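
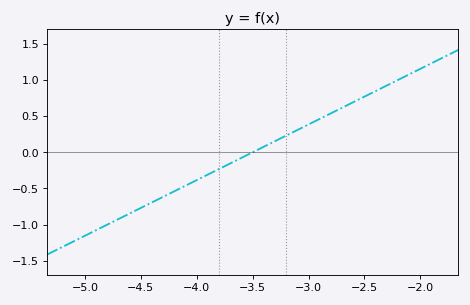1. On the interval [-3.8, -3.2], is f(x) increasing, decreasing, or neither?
increasing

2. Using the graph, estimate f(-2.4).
0.85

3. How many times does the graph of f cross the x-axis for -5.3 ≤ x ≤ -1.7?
1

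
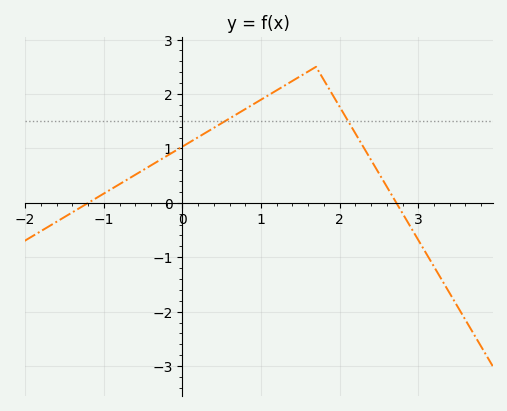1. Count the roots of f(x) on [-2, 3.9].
2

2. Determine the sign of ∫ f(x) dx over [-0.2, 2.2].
positive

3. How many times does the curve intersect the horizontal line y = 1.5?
2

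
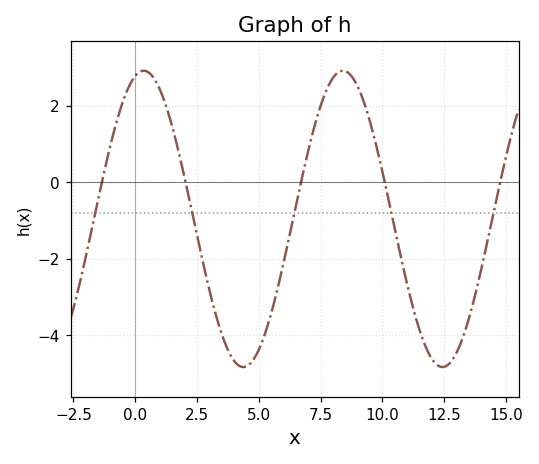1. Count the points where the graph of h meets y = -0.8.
5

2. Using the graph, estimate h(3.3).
-3.6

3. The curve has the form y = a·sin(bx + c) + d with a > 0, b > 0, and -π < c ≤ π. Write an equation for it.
y = 3.88sin(0.78x + 1.3) - 0.96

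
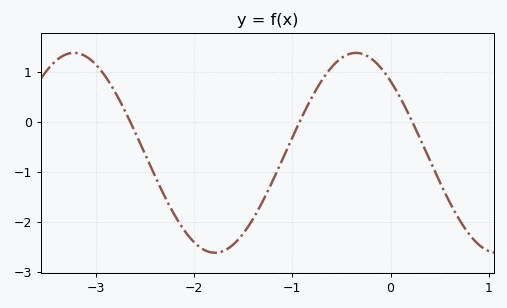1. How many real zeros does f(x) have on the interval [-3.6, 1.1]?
3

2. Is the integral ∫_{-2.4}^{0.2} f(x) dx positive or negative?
negative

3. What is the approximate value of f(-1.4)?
-1.94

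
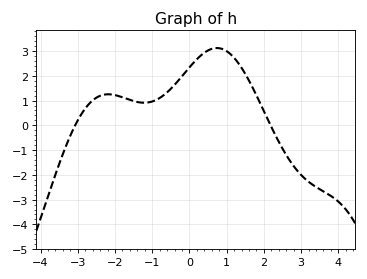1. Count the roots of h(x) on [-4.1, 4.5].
2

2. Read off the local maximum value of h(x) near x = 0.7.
3.12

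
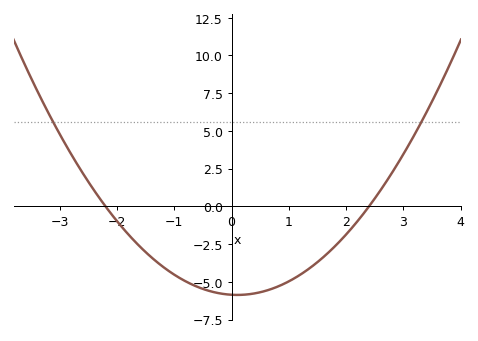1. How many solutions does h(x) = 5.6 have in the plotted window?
2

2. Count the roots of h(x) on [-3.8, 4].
2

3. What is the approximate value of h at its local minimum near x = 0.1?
-5.87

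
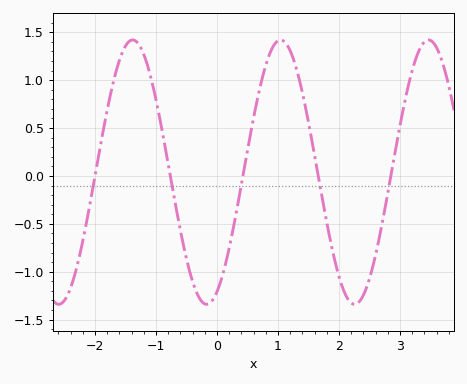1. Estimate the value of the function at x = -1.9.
0.356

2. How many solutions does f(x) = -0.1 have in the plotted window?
5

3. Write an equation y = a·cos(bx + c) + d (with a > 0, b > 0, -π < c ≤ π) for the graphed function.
y = 1.38cos(2.59x - 2.7) + 0.04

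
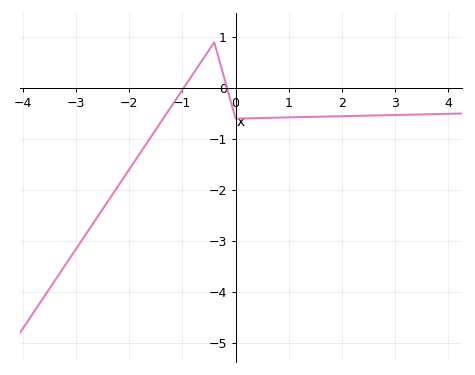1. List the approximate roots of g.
-1, -0.2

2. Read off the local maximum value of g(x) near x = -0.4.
0.9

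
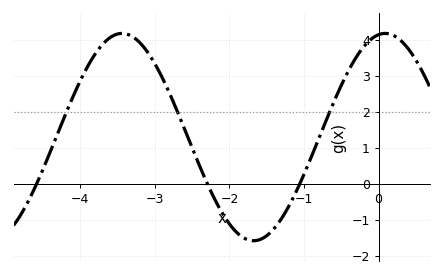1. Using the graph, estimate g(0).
4.1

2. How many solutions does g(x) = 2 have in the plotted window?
3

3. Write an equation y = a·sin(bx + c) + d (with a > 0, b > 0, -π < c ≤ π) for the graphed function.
y = 2.88sin(1.8x + 1.4) + 1.29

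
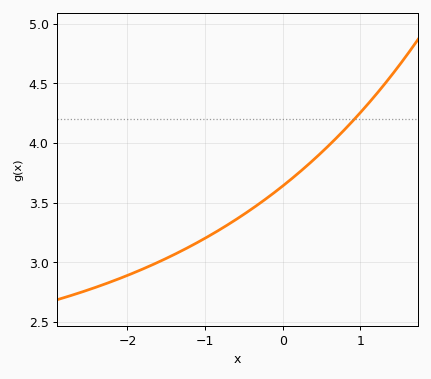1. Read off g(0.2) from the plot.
3.75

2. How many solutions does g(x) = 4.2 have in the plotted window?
1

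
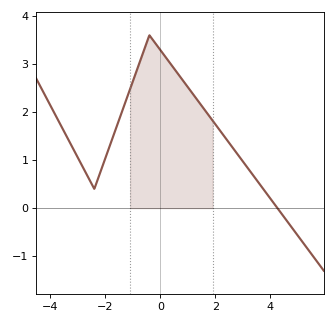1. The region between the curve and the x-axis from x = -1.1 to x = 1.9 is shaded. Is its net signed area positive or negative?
positive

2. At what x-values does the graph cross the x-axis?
4.26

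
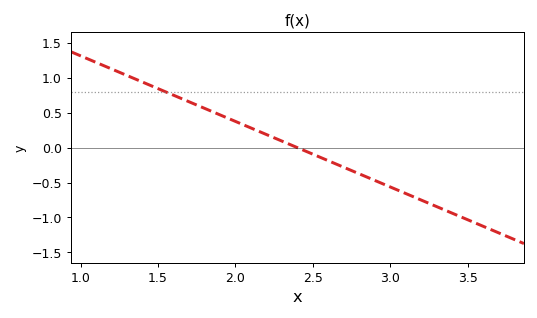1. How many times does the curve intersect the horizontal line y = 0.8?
1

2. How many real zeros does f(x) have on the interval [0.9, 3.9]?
1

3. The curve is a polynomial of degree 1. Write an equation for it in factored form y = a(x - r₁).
y = -0.94(x - 2.4)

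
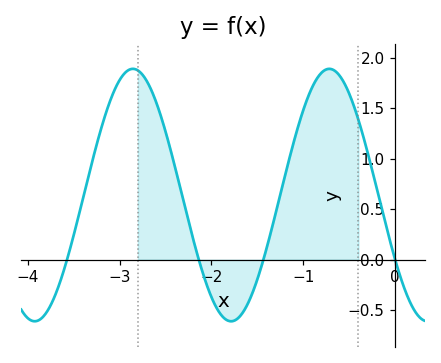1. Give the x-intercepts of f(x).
-3.57, -2.14, -1.43, -0.001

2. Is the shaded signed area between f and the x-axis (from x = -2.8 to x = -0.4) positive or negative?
positive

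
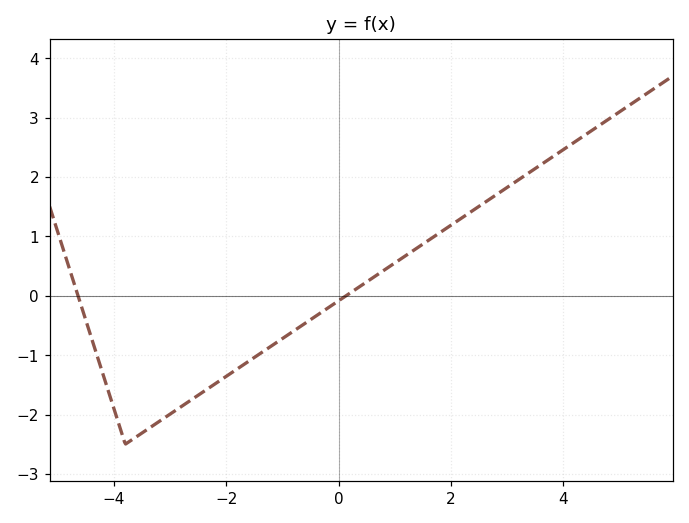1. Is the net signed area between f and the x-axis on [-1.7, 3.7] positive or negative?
positive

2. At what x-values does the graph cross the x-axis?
-4.64, 0.132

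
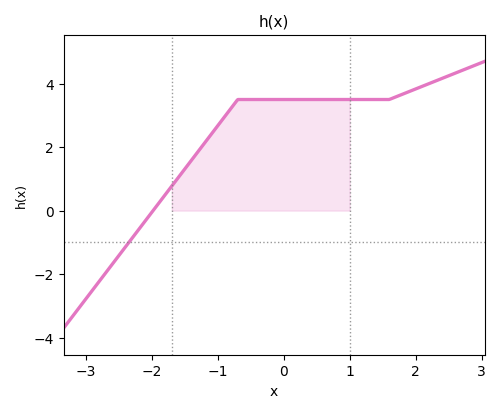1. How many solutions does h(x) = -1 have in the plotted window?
1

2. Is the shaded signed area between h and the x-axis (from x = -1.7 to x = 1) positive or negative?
positive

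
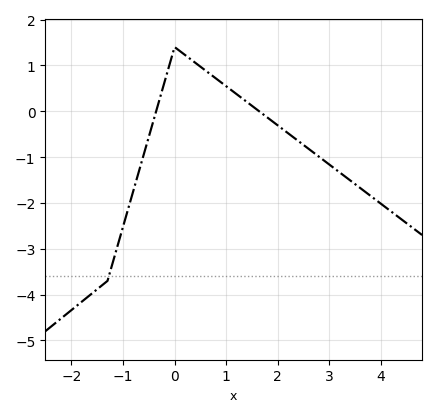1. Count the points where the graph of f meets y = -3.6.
1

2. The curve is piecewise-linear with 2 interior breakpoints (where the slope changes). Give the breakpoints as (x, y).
(-1.3, -3.7); (0, 1.4)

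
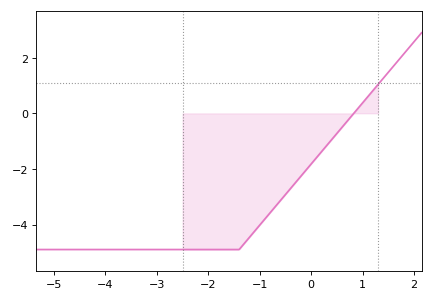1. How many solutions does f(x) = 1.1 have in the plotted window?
1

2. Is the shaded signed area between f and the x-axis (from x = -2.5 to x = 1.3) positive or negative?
negative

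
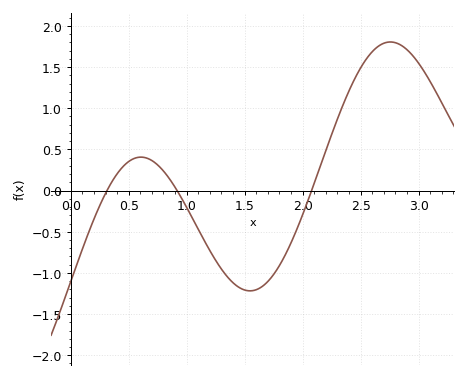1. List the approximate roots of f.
0.3, 0.9, 2.1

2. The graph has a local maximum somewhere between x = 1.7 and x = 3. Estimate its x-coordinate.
2.75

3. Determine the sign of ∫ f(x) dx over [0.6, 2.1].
negative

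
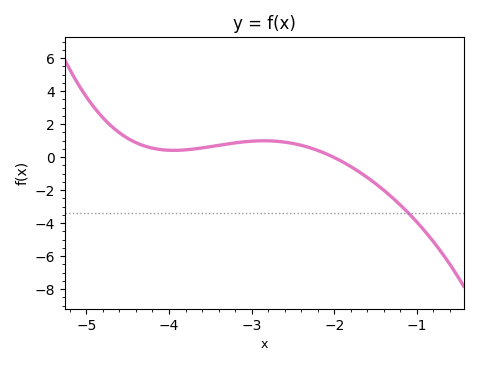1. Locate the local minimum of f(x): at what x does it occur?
-3.94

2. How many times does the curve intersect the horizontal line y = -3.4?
1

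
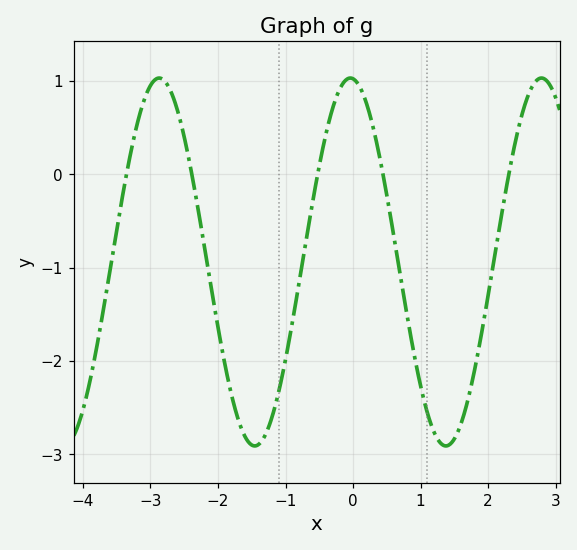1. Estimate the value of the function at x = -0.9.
-1.6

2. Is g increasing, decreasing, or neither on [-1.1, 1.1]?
neither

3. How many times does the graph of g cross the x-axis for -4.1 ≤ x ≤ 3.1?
5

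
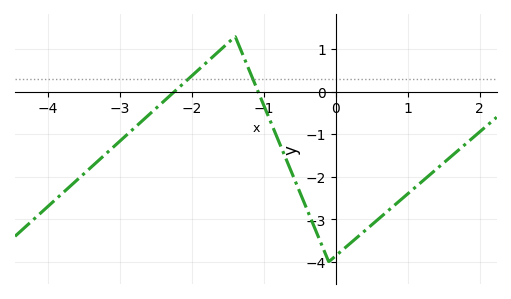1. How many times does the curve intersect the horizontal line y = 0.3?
2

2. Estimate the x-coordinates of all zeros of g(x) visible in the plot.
-2.25, -1.08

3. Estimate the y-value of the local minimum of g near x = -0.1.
-4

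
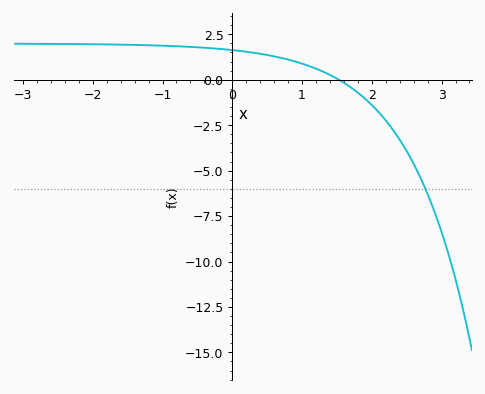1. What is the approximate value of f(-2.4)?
1.97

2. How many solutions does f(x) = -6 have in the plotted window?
1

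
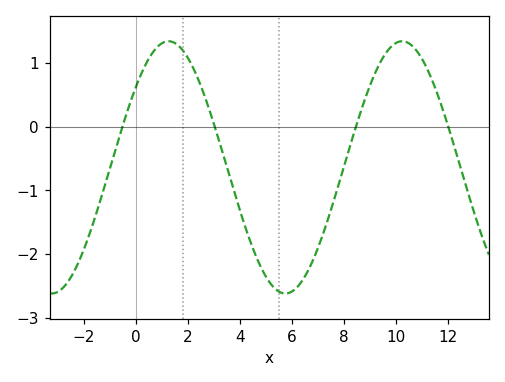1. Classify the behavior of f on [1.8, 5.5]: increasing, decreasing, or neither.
decreasing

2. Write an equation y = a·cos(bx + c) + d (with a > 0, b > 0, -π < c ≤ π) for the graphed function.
y = 1.98cos(0.7x - 0.88) - 0.64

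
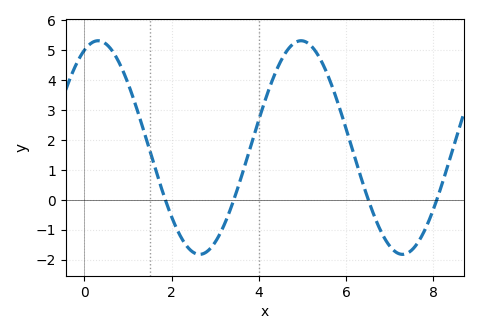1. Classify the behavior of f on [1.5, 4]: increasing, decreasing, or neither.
neither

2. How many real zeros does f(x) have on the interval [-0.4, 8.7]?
4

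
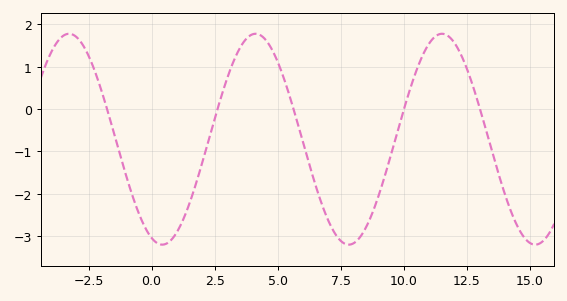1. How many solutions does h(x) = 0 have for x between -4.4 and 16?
5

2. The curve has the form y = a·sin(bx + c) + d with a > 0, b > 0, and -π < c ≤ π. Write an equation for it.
y = 2.49sin(0.85x - 1.93) - 0.71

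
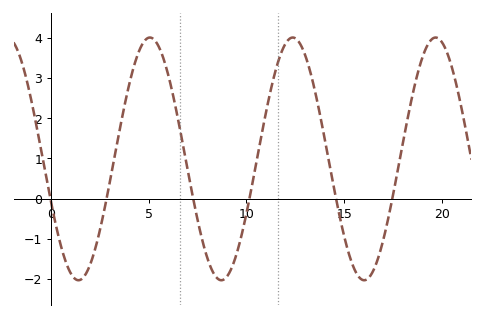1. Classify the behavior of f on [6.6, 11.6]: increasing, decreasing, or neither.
neither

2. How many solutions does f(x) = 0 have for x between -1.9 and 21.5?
6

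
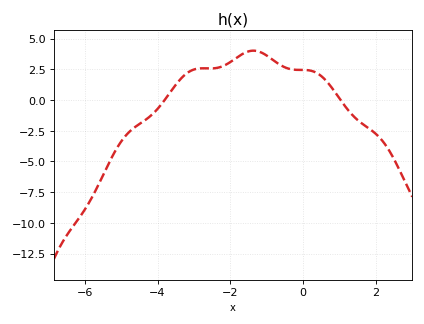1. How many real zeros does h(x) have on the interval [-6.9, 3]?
2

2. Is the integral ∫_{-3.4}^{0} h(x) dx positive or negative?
positive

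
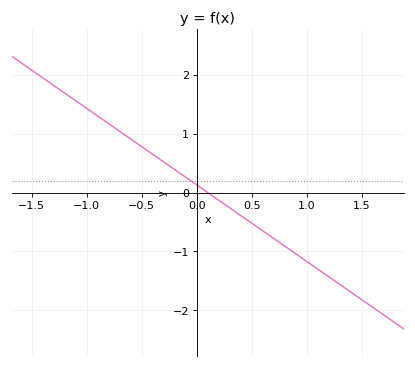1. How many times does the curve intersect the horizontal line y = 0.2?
1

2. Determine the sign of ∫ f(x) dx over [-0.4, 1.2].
negative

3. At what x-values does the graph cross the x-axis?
0.1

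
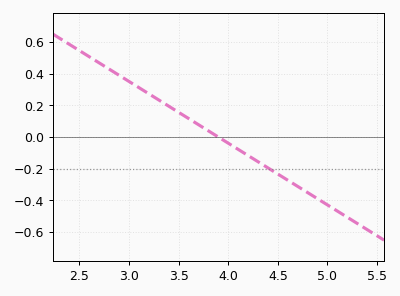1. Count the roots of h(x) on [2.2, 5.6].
1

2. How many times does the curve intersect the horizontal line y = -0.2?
1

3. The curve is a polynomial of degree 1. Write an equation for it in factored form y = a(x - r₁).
y = -0.39(x - 3.9)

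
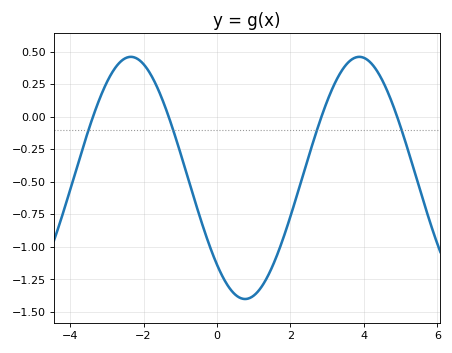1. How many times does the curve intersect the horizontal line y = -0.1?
4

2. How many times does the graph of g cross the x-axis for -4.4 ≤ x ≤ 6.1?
4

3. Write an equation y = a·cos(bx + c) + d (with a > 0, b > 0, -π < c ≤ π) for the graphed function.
y = 0.93cos(1x + 2.4) - 0.47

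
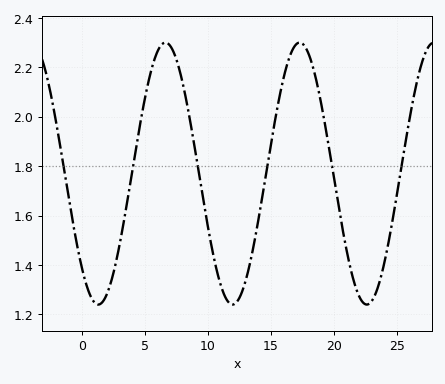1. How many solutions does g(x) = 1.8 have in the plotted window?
6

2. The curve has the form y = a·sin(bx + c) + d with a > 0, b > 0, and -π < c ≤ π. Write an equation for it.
y = 0.53sin(0.59x - 2.34) + 1.77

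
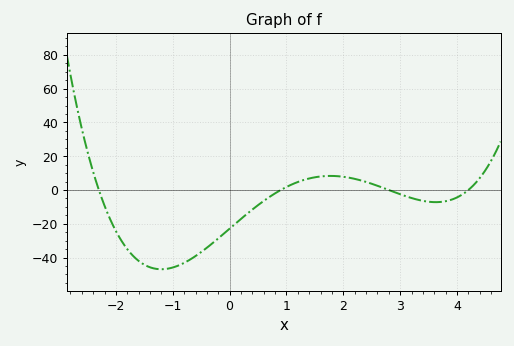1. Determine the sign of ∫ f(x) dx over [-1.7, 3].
negative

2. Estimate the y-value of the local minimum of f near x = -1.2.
-46.9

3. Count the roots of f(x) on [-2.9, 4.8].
4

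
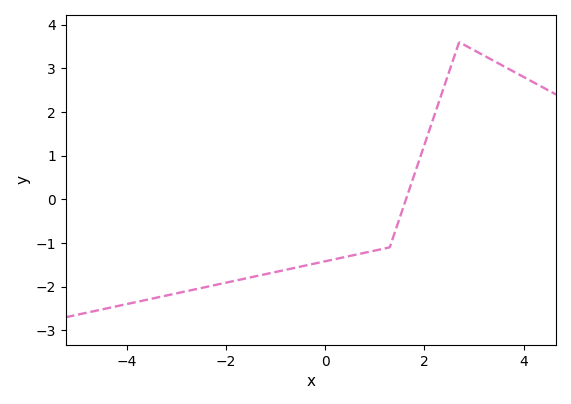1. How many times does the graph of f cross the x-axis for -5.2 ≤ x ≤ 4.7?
1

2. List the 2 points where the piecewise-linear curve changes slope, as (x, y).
(1.3, -1.1); (2.7, 3.6)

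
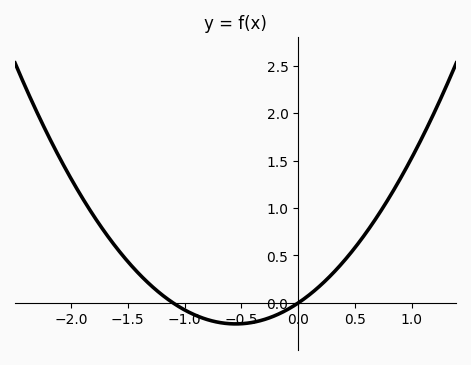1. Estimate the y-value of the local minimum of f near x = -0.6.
-0.221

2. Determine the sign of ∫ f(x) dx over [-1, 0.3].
negative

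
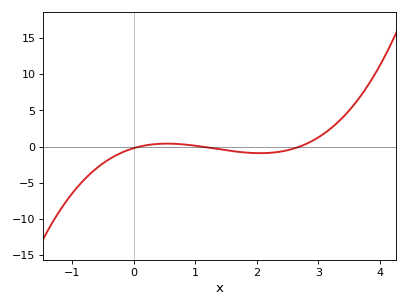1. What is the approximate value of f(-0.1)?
-0.5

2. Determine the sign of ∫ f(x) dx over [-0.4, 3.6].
positive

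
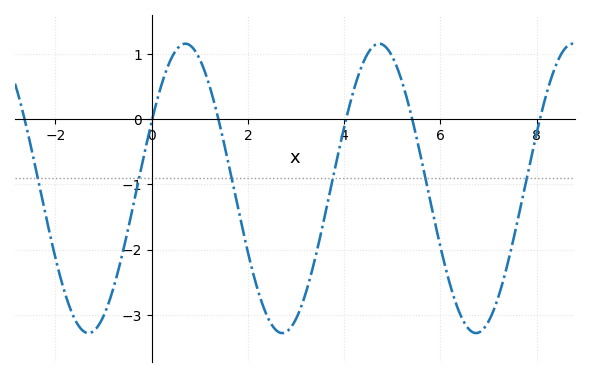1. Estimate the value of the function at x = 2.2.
-2.6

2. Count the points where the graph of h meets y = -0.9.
6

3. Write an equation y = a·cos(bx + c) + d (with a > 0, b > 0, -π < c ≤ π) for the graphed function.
y = 2.22cos(1.56x - 1.09) - 1.06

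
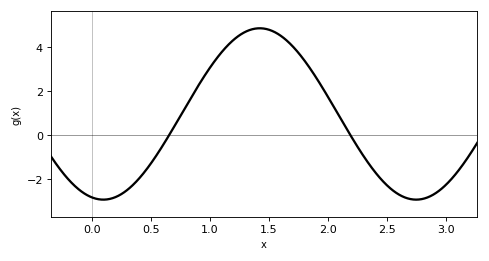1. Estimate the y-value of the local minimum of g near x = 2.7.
-2.93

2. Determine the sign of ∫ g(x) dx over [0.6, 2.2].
positive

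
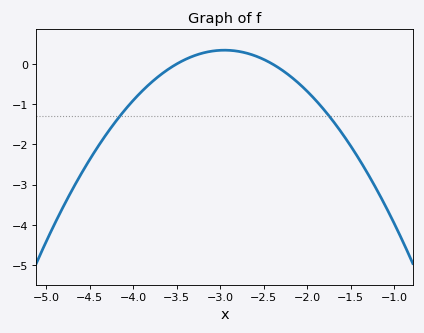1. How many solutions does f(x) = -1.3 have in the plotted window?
2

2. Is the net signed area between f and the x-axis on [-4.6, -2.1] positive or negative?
negative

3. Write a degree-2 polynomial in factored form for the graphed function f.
y = -1.13(x + 3.5)(x + 2.4)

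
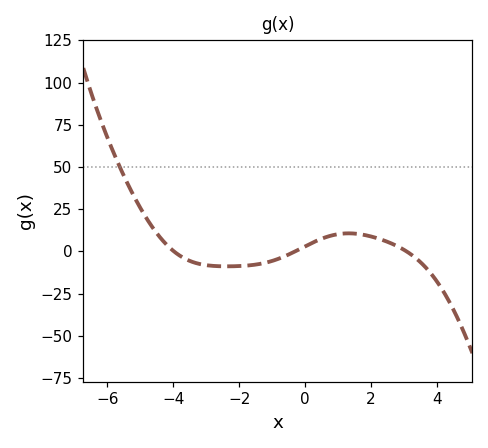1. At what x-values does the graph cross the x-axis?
-4, -0.4, 3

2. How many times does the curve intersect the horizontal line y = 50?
1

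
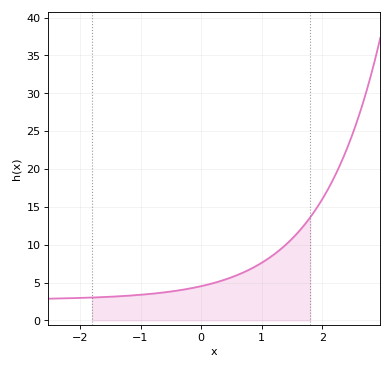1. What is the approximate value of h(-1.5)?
3.13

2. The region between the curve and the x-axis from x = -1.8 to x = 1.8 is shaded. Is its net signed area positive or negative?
positive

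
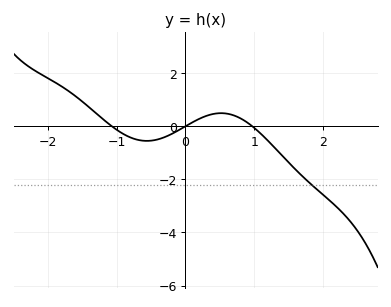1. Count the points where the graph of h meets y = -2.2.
1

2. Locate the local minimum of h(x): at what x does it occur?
-0.563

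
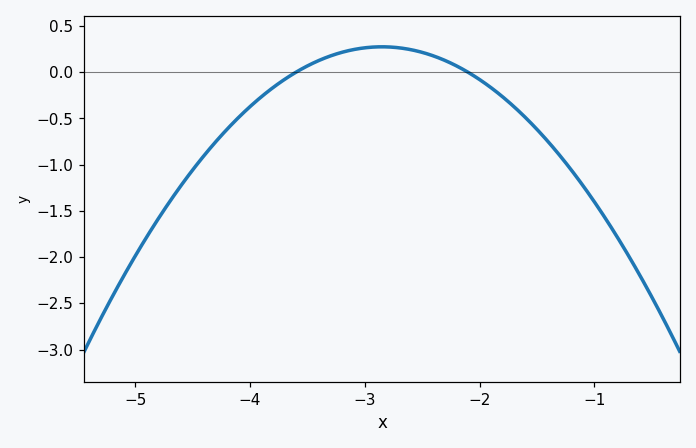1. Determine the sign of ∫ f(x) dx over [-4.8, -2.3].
negative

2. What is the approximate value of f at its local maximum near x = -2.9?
0.3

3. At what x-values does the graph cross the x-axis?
-3.6, -2.1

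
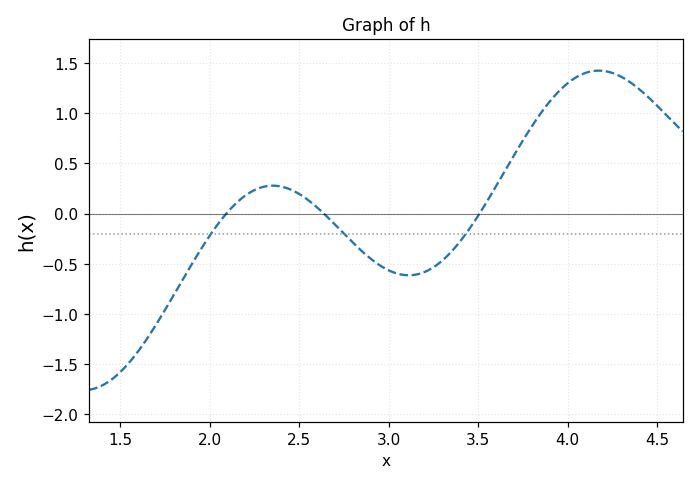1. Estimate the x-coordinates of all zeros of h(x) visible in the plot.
2.09, 2.64, 3.51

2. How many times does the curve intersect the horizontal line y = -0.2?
3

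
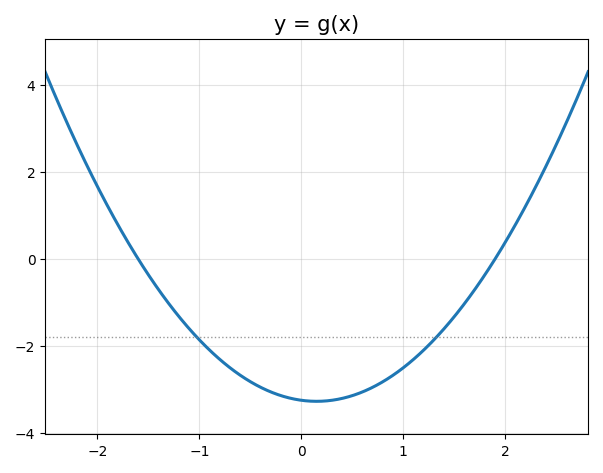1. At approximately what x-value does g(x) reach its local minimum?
0.15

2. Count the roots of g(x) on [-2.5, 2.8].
2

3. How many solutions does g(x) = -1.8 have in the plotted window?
2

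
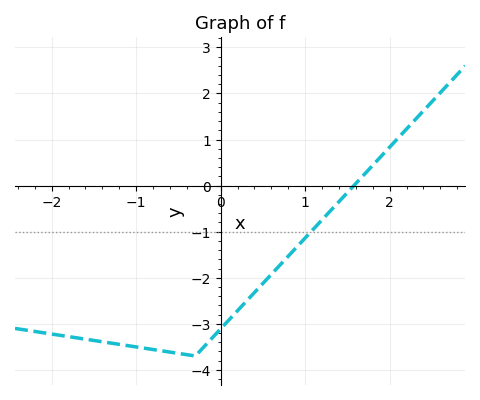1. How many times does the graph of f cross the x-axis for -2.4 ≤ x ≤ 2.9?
1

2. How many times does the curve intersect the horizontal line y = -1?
1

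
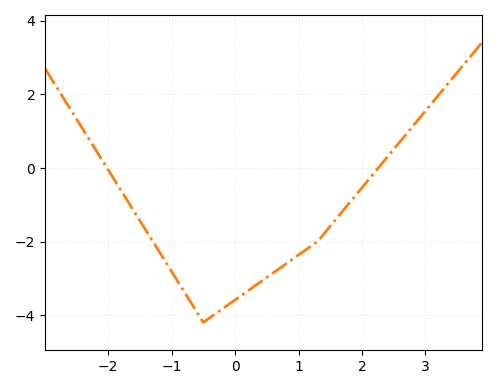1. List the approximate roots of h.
-2, 2.3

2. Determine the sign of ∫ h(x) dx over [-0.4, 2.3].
negative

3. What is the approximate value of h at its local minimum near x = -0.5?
-4.2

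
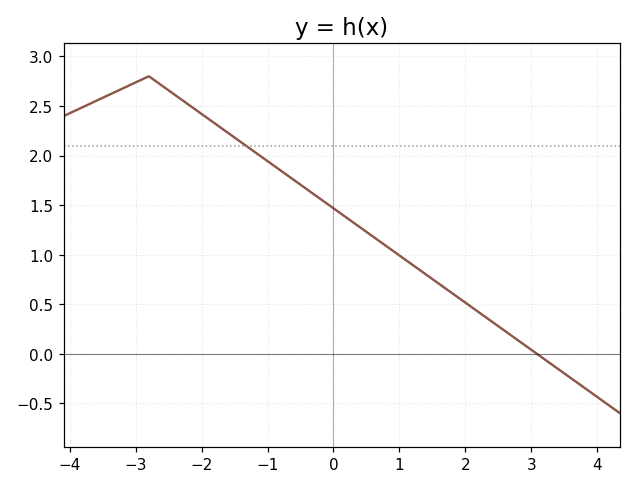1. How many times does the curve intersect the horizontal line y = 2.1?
1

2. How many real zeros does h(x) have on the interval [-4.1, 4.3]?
1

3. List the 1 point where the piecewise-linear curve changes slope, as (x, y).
(-2.8, 2.8)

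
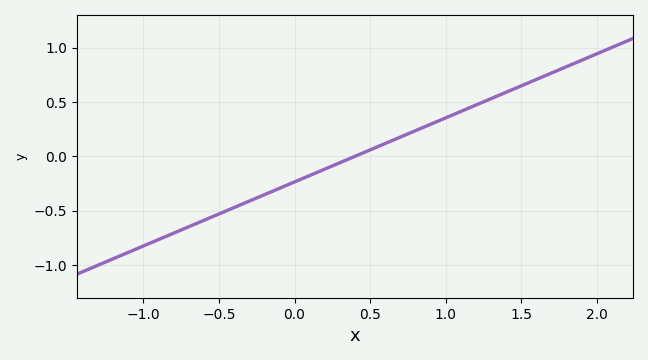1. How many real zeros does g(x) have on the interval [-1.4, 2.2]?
1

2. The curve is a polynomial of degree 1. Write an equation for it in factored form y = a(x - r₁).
y = 0.59(x - 0.4)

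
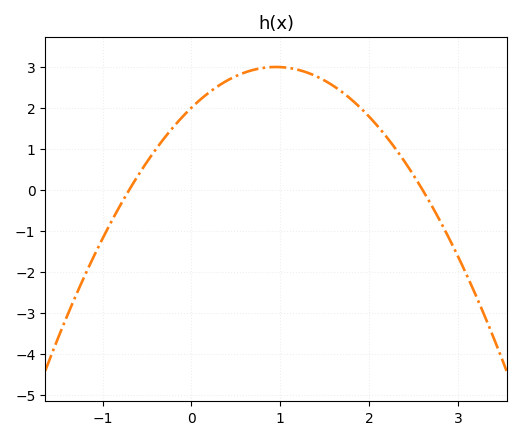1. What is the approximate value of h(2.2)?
1.28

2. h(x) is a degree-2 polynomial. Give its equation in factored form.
y = -1.1(x + 0.7)(x - 2.6)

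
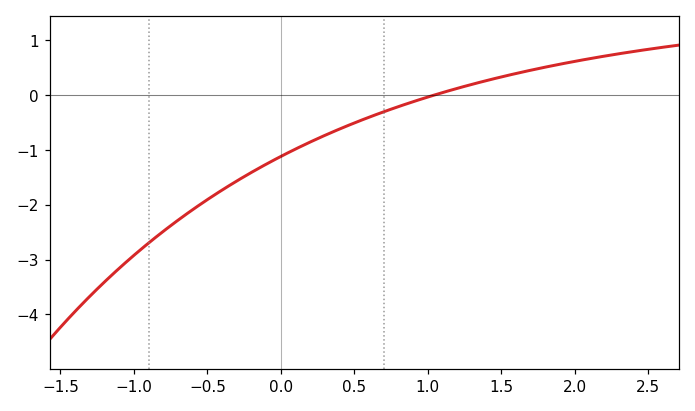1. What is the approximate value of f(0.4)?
-0.62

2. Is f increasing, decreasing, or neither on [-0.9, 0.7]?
increasing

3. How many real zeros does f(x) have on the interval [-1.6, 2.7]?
1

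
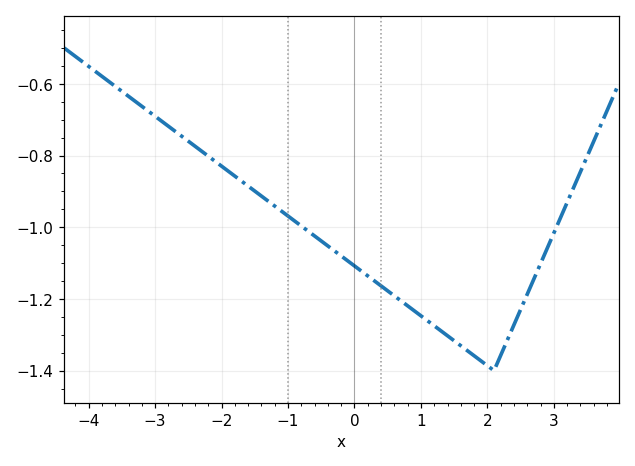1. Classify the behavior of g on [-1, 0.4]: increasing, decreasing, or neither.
decreasing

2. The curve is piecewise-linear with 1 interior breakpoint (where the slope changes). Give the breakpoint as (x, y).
(2.1, -1.4)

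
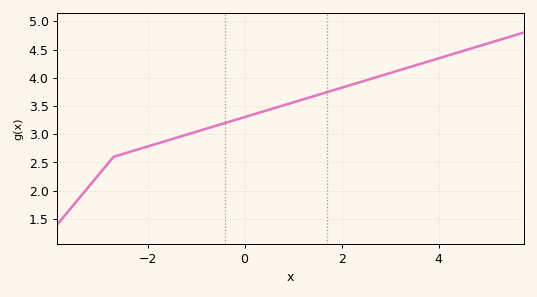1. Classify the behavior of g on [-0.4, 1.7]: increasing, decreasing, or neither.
increasing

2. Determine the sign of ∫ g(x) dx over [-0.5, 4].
positive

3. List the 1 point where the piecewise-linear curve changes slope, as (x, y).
(-2.7, 2.6)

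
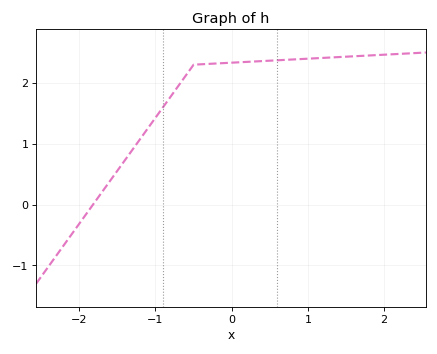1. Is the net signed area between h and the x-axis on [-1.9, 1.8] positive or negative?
positive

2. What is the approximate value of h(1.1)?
2.4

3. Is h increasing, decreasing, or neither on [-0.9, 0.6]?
increasing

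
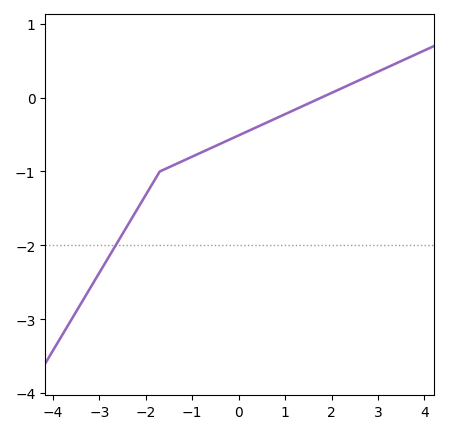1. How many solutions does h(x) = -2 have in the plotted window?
1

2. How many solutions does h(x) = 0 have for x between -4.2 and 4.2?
1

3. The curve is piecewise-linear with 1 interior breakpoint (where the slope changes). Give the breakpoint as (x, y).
(-1.7, -1)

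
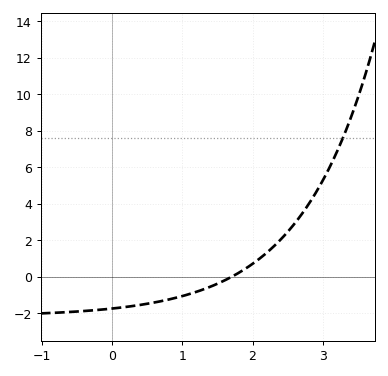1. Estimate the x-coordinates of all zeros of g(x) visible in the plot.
1.7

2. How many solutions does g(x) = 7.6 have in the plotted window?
1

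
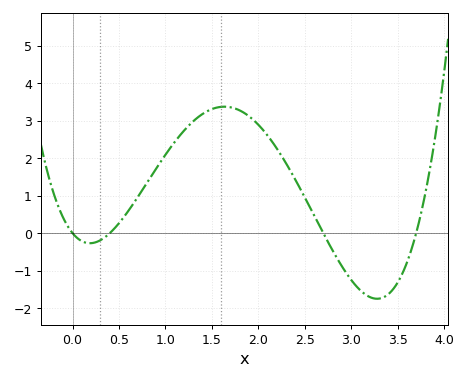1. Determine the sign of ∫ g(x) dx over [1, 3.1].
positive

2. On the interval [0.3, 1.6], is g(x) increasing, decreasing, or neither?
increasing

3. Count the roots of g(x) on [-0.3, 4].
4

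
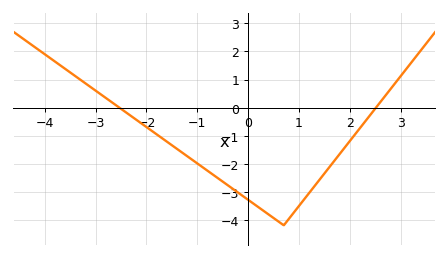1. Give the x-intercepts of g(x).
-2.6, 2.6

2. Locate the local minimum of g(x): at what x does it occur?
0.6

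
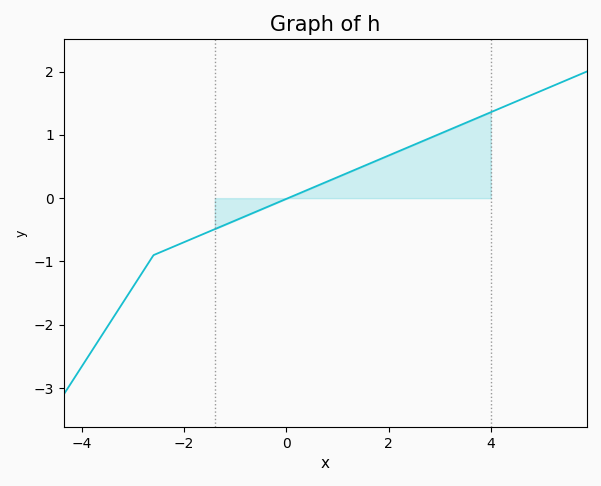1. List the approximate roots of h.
0.033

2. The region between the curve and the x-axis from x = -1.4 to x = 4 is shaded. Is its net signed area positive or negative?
positive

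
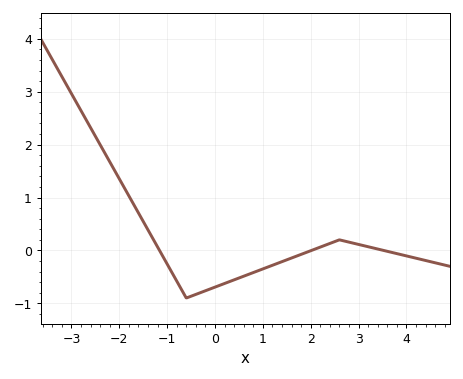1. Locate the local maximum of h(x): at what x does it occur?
2.6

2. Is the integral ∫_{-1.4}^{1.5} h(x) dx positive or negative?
negative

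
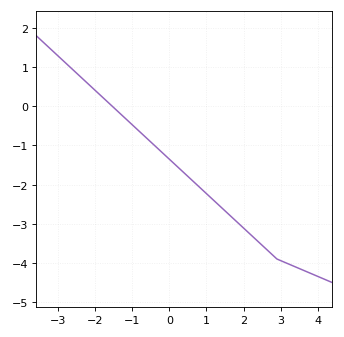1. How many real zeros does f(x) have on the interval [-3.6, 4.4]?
1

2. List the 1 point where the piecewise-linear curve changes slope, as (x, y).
(2.9, -3.9)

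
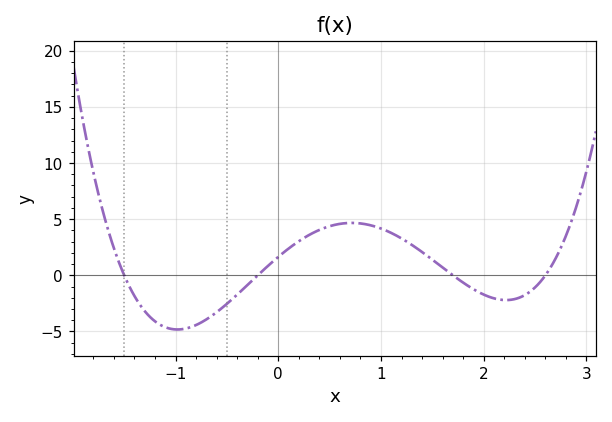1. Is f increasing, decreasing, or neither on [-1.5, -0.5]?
neither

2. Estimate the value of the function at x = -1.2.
-4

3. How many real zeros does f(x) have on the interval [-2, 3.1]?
4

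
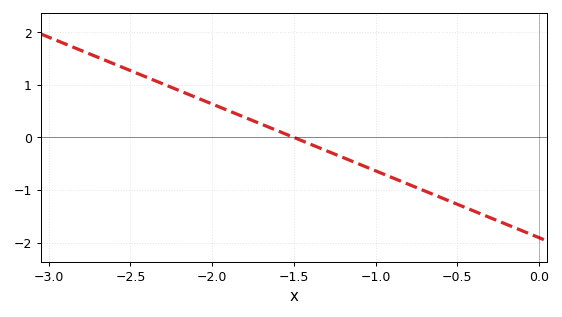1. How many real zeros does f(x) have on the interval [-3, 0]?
1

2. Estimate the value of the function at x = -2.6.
1.4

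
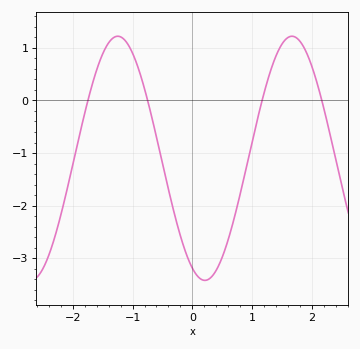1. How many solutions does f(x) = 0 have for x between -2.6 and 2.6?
4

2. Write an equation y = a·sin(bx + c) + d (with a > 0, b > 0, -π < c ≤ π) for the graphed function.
y = 2.32sin(2.2x - 2) - 1.1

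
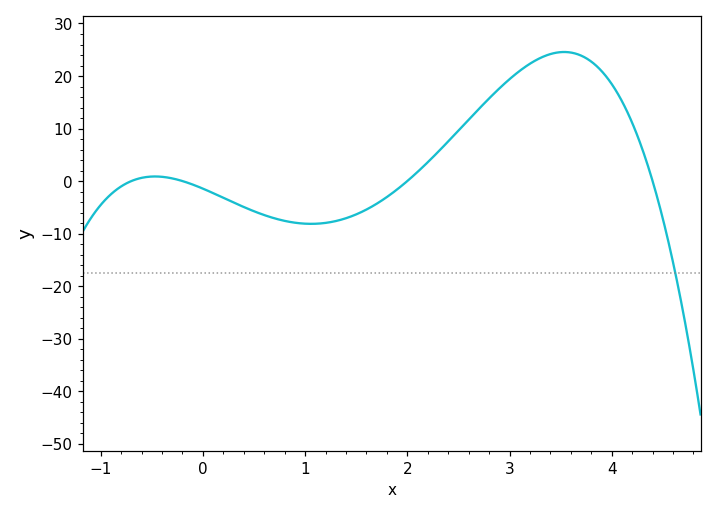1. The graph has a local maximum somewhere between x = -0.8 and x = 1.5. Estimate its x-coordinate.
-0.5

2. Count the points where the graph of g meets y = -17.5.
1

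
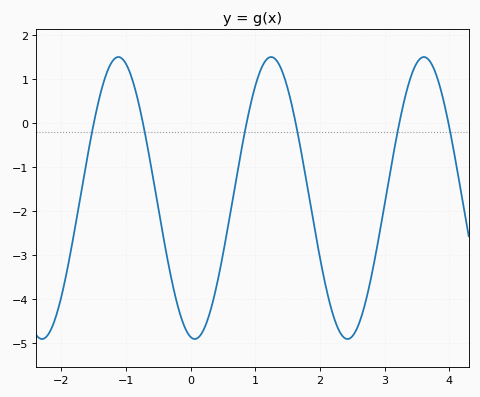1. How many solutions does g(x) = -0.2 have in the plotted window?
6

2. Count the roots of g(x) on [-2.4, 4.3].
6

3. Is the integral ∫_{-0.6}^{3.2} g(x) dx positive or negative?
negative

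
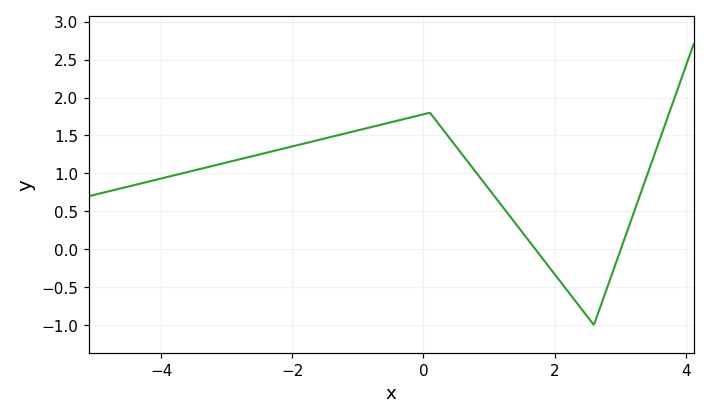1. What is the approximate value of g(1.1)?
0.7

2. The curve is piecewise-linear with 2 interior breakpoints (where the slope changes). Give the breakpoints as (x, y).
(0.1, 1.8); (2.6, -1)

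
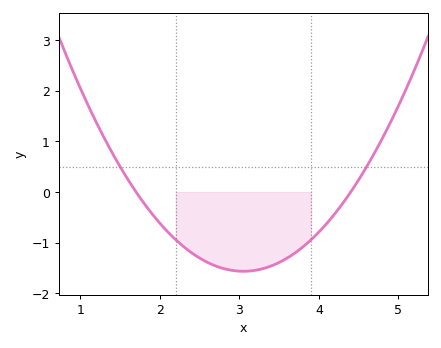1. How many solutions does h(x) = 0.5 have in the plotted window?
2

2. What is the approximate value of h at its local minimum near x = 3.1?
-1.57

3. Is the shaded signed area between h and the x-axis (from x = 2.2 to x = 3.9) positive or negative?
negative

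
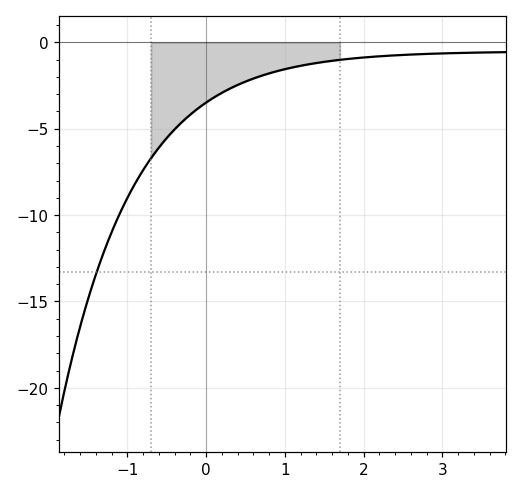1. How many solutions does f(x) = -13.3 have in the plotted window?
1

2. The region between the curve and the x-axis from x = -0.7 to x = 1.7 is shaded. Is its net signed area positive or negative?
negative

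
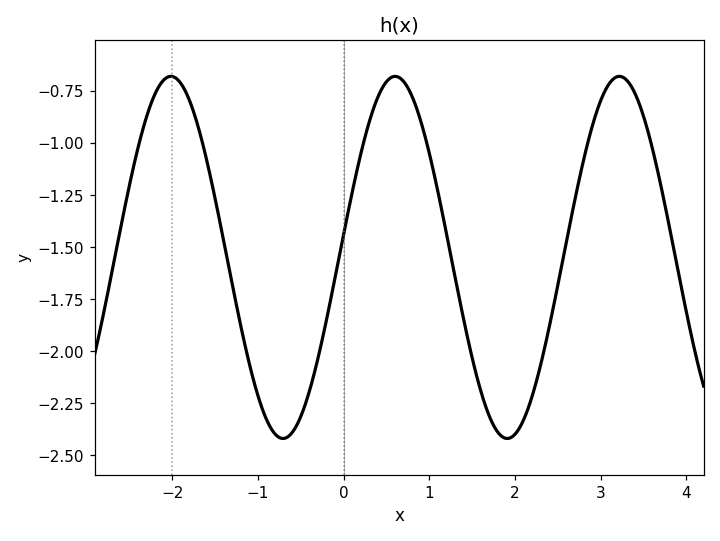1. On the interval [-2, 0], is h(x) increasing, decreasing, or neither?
neither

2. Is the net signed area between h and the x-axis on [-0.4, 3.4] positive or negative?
negative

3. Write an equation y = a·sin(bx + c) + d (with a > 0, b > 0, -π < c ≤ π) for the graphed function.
y = 0.87sin(2.4x + 0.13) - 1.55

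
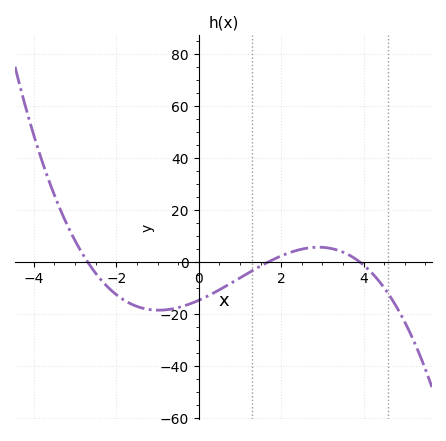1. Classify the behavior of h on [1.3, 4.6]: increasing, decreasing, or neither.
neither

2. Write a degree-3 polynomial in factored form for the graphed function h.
y = -0.83(x + 2.7)(x - 1.7)(x - 3.9)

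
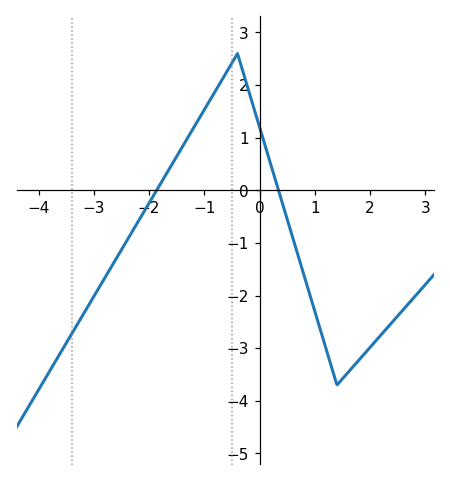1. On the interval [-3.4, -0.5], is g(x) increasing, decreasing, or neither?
increasing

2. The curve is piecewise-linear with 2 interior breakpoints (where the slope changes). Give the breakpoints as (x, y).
(-0.4, 2.6); (1.4, -3.7)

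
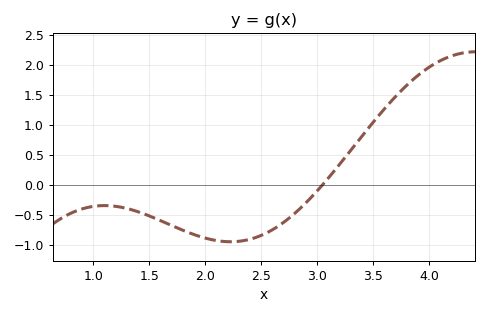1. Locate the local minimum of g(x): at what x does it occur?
2.22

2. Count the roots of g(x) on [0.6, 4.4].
1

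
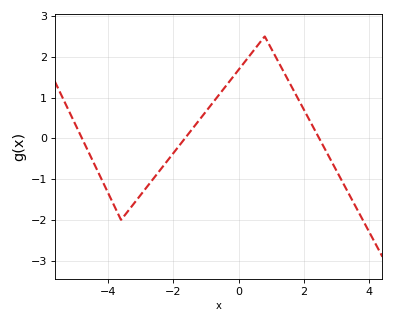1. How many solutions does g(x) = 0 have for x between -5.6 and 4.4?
3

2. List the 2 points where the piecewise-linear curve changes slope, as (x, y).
(-3.6, -2); (0.8, 2.5)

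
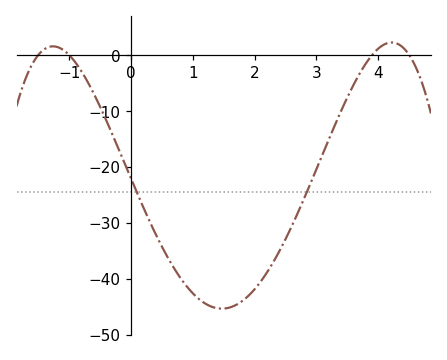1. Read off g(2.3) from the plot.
-37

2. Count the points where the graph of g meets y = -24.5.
2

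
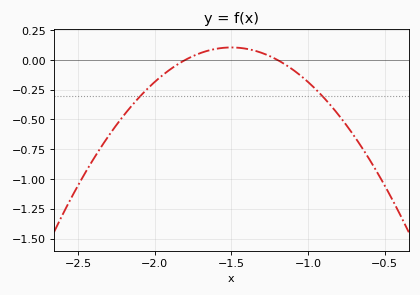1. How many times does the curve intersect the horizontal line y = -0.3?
2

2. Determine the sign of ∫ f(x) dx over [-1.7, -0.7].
negative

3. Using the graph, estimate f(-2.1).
-0.313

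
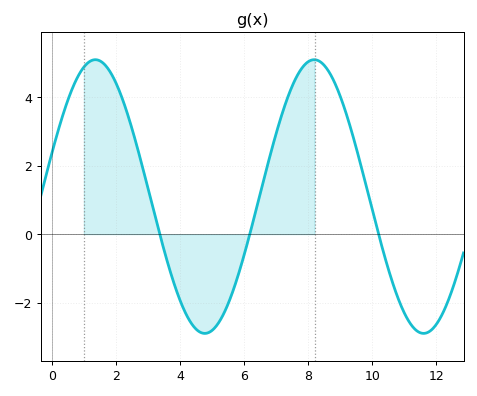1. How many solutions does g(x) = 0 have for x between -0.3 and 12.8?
3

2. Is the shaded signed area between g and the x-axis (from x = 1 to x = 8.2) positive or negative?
positive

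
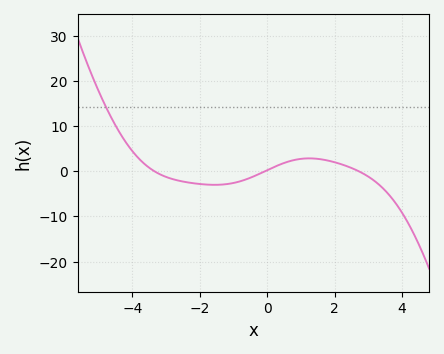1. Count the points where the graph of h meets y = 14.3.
1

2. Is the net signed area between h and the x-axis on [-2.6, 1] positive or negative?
negative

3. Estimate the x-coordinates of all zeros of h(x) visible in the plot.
-3.4, 0, 2.8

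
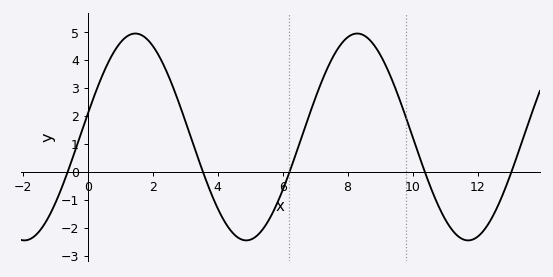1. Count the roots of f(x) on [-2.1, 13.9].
5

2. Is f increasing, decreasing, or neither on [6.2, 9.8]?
neither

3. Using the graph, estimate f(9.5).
2.89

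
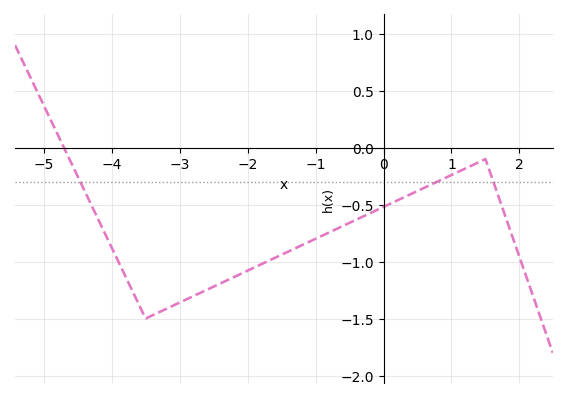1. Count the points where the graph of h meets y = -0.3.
3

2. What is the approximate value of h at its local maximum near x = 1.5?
-0.1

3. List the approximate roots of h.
-4.7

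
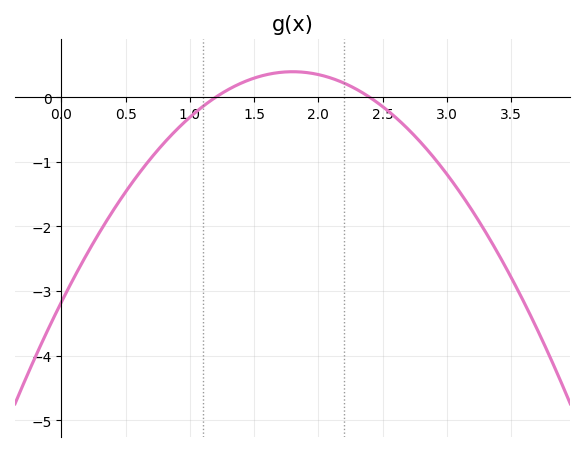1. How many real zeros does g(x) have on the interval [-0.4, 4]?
2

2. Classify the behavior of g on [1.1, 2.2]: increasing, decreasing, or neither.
neither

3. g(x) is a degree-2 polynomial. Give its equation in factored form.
y = -1.1(x - 1.2)(x - 2.4)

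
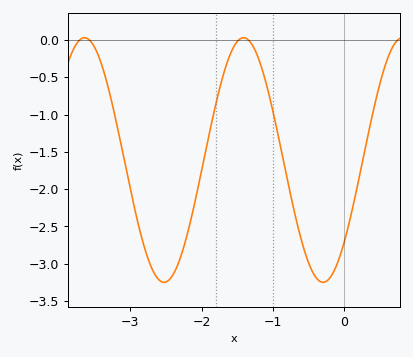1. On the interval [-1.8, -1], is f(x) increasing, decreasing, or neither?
neither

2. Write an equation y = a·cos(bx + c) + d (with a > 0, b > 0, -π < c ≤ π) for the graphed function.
y = 1.64cos(2.8x - 2.3) - 1.61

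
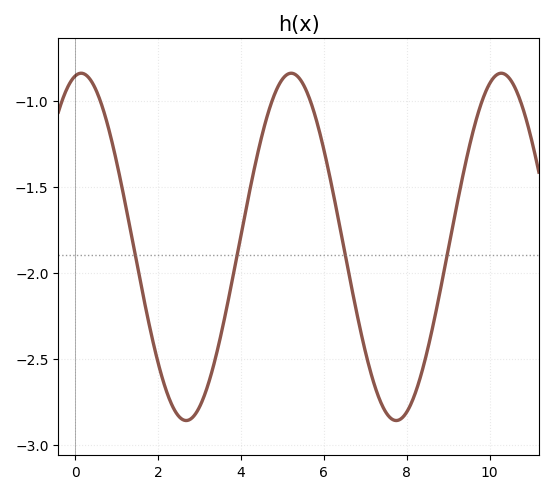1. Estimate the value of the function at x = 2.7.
-2.85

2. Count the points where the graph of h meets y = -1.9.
4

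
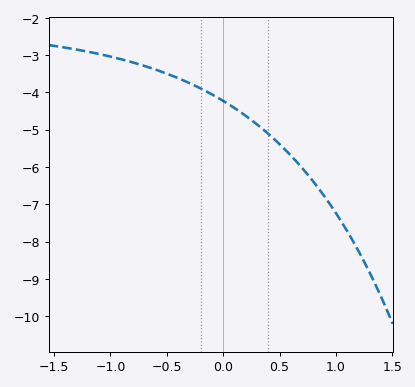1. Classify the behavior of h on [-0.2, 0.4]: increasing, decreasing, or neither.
decreasing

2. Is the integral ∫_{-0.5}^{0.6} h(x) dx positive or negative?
negative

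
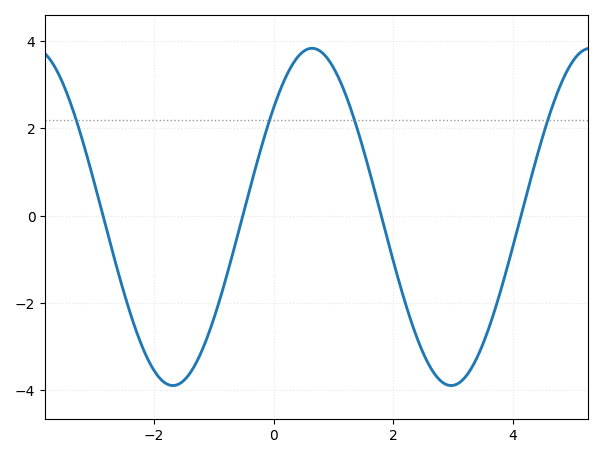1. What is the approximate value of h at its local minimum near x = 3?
-3.9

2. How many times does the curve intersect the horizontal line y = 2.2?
4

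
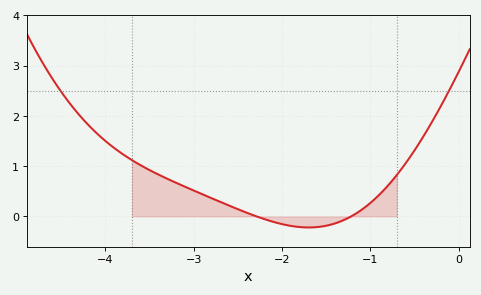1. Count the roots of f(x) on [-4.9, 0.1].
2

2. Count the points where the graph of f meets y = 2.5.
2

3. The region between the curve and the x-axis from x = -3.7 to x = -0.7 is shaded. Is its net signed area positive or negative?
positive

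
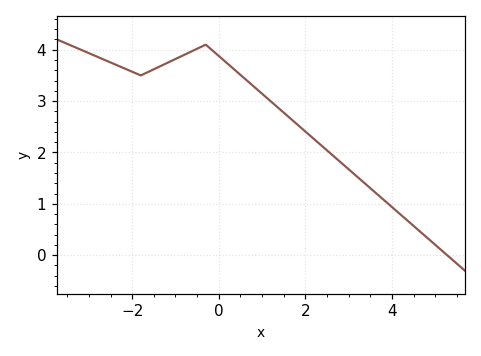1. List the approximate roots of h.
5.27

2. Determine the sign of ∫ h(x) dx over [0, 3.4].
positive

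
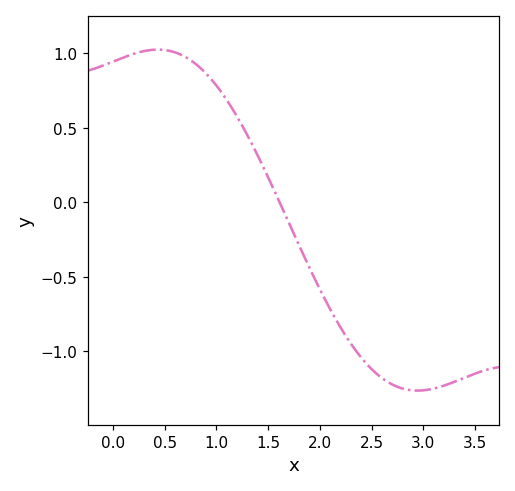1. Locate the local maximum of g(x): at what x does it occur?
0.435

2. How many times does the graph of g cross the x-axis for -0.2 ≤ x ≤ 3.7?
1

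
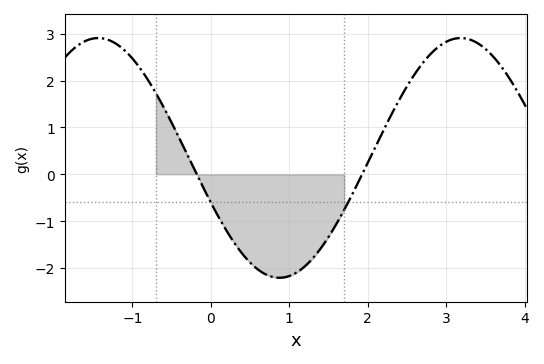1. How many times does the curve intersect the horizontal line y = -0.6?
2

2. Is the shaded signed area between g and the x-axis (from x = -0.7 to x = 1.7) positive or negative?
negative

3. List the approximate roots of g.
-0.2, 1.9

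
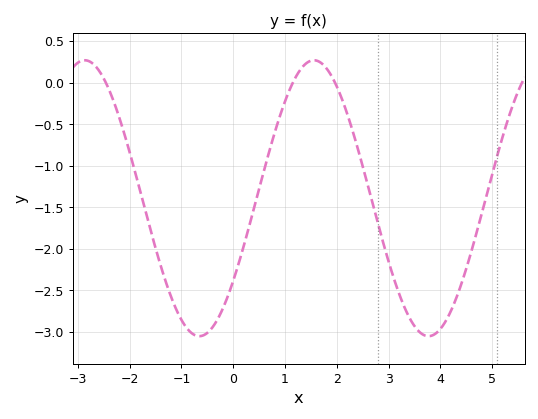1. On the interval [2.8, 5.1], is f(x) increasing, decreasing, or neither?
neither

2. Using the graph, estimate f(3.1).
-2.35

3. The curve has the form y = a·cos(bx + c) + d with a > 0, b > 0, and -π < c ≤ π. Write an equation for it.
y = 1.66cos(1.42x - 2.21) - 1.39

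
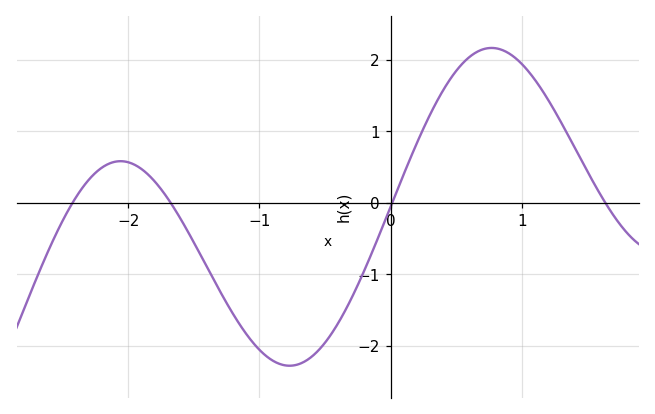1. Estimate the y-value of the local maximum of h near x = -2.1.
0.583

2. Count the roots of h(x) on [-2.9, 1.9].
4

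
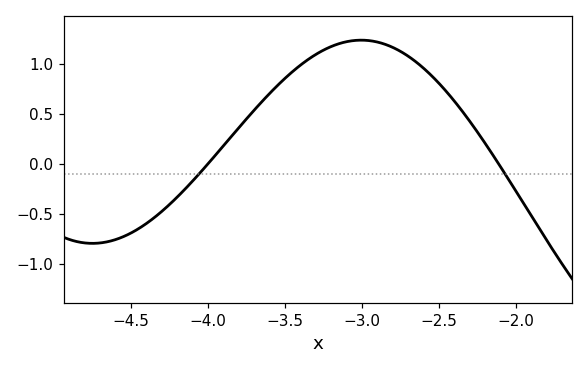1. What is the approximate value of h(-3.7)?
0.541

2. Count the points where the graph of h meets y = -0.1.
2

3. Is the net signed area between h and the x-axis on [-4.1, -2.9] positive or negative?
positive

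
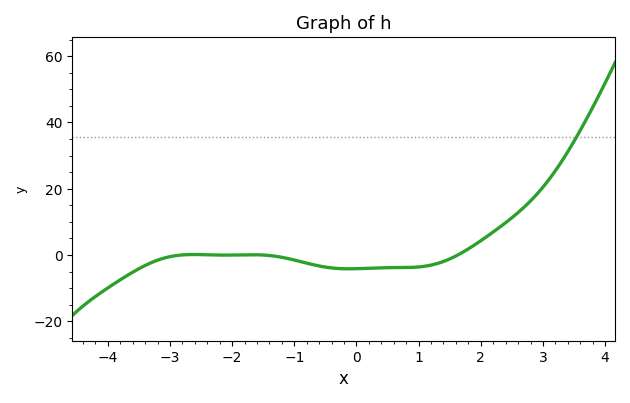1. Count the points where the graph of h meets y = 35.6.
1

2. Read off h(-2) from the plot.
0.001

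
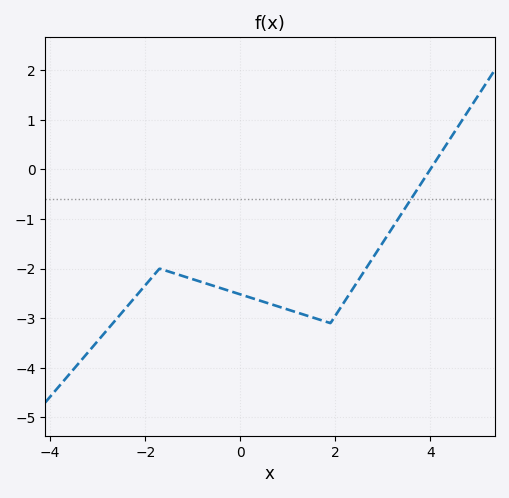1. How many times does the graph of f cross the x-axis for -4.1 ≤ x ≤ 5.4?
1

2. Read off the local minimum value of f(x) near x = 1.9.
-3.1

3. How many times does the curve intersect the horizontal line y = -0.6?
1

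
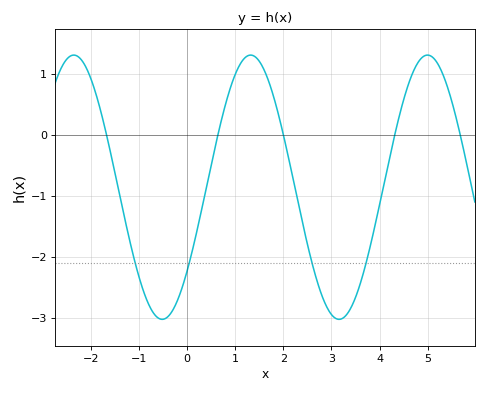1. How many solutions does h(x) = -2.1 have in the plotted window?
4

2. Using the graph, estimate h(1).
1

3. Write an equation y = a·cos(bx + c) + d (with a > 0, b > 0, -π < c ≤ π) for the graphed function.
y = 2.17cos(1.7x - 2.3) - 0.86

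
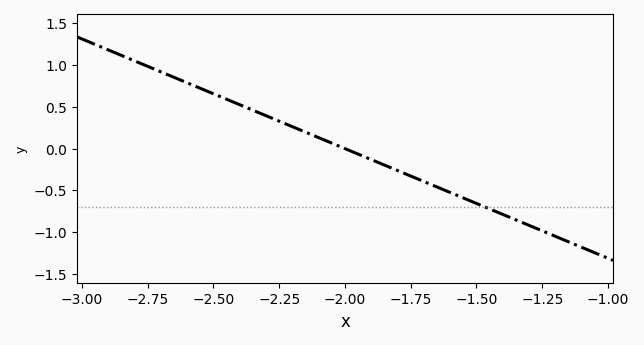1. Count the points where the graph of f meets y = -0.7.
1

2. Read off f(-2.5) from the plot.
0.655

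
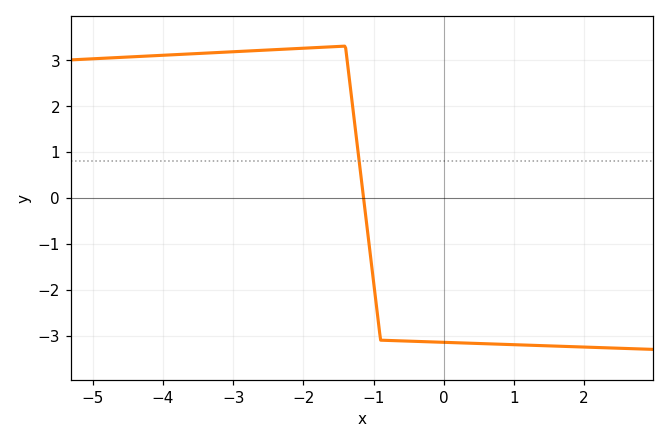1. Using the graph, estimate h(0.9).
-3.19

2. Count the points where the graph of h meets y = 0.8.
1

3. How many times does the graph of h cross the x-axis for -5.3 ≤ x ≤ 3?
1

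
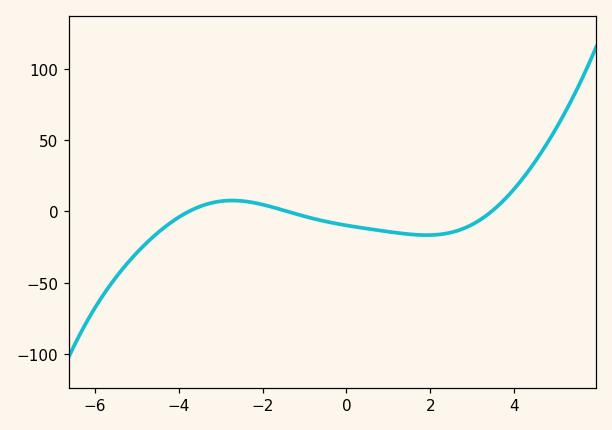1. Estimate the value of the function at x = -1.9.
5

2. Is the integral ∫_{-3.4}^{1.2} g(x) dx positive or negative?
negative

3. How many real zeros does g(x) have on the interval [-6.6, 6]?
3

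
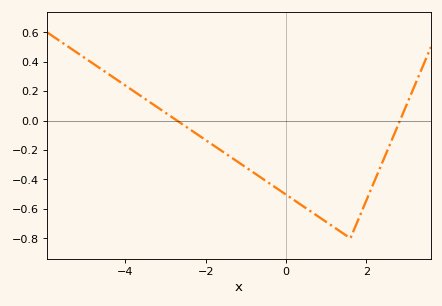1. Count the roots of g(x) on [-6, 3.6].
2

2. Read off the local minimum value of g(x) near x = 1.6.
-0.8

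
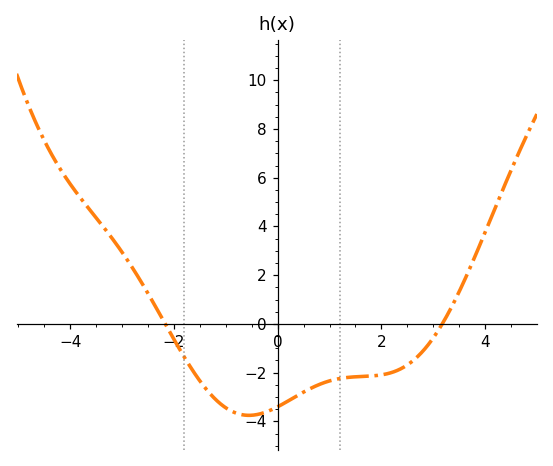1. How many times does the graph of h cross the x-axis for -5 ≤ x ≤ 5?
2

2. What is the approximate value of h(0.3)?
-3.04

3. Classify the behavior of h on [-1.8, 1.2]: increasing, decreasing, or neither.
neither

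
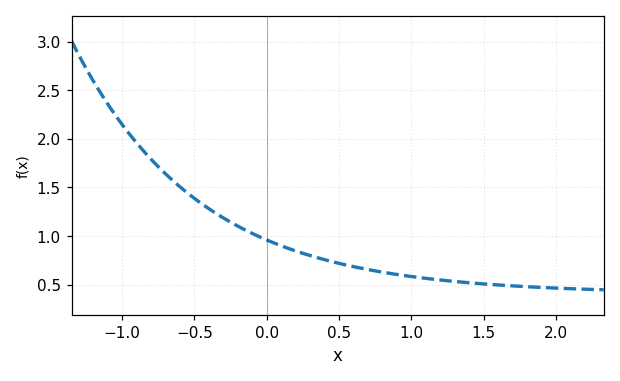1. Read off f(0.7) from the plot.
0.656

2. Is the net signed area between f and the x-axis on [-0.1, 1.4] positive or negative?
positive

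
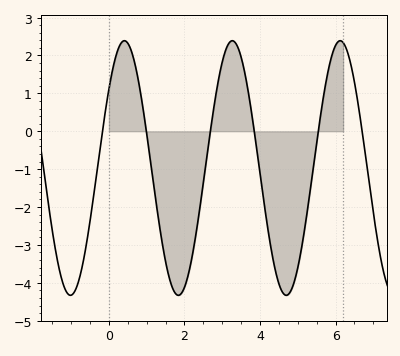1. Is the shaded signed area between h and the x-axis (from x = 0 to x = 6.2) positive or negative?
negative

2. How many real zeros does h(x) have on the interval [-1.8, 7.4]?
6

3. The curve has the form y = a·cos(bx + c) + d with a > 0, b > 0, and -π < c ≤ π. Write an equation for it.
y = 3.36cos(2.2x - 0.9) - 0.97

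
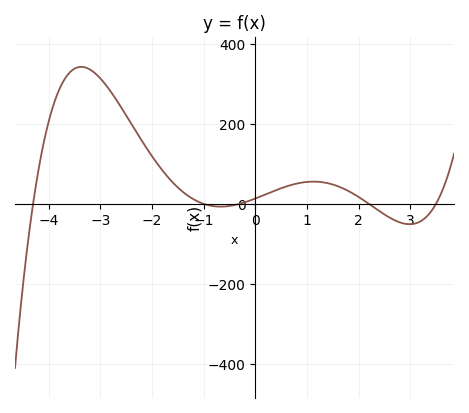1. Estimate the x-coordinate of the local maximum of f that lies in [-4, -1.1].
-3.37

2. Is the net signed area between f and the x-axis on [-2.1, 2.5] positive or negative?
positive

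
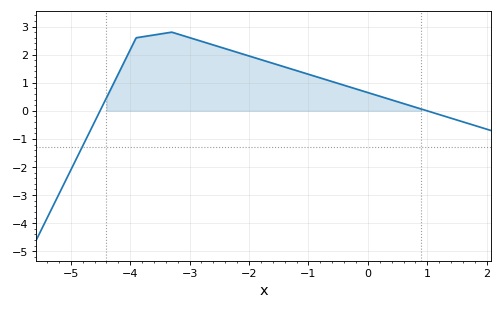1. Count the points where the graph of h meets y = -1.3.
1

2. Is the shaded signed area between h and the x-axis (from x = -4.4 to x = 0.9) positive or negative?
positive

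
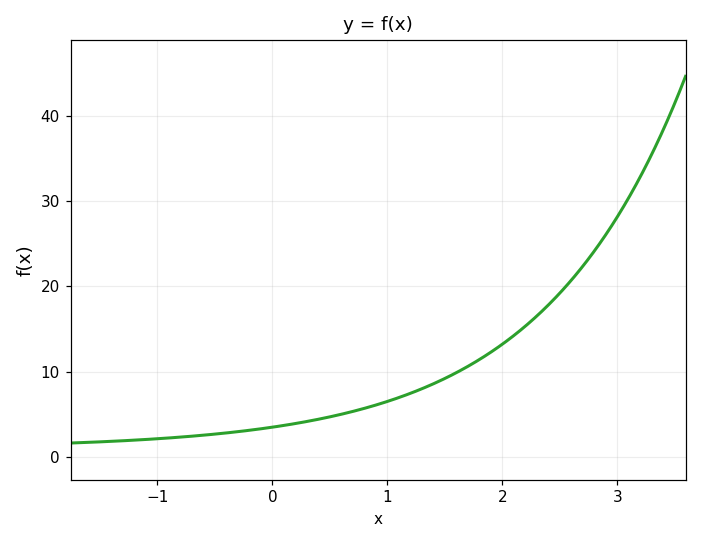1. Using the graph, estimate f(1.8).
11.4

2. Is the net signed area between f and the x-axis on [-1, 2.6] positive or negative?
positive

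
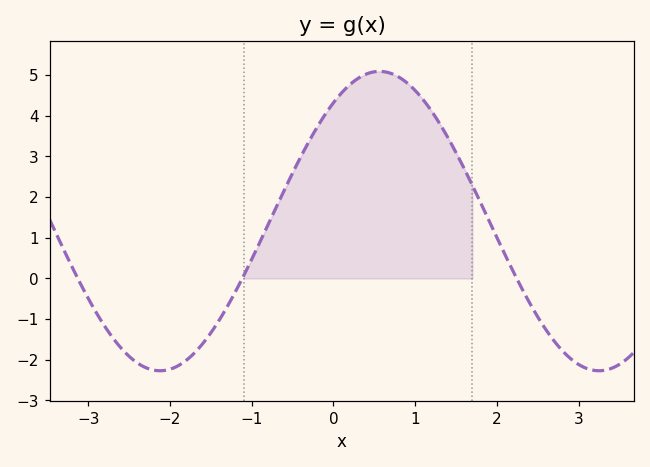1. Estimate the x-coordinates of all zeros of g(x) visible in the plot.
-3.13, -1.12, 2.24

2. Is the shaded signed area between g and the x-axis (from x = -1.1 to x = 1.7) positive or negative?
positive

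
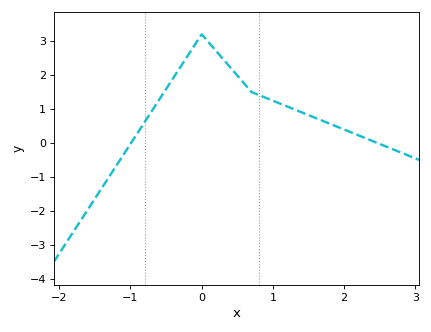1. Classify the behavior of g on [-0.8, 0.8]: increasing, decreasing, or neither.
neither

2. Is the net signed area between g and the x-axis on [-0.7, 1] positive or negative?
positive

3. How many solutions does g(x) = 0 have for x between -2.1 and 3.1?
2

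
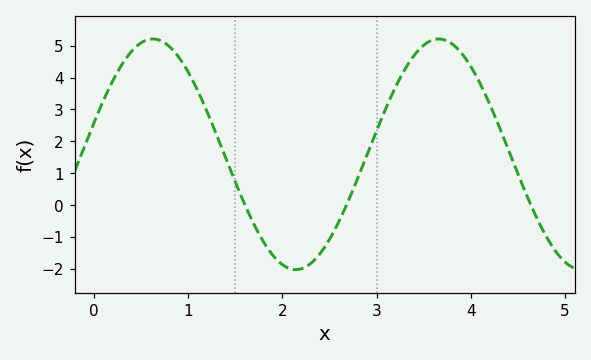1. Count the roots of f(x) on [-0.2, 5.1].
3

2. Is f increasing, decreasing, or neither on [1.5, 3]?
neither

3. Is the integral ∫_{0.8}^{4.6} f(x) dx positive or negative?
positive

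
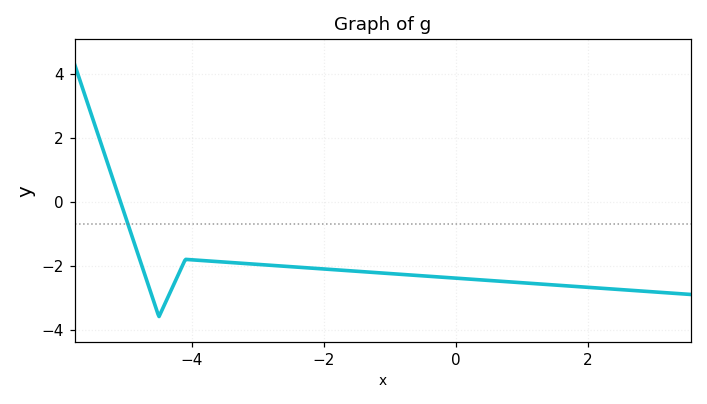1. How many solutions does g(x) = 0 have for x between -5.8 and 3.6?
1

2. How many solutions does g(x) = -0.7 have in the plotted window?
1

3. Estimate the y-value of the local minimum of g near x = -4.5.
-3.59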